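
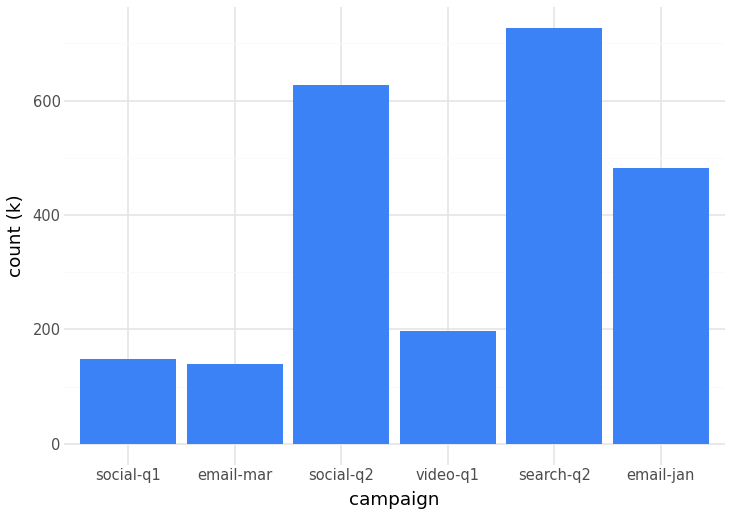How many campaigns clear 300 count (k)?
3

Above 300: social-q2, search-q2, email-jan.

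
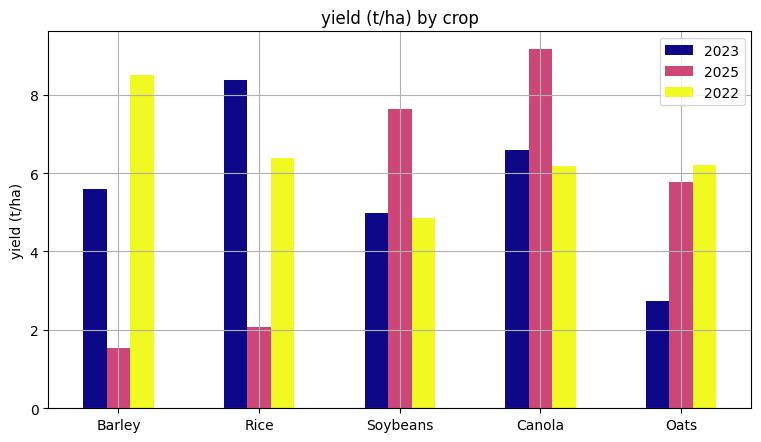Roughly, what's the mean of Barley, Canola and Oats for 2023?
(6 + 7 + 3) / 3 ≈ 5.

≈ 5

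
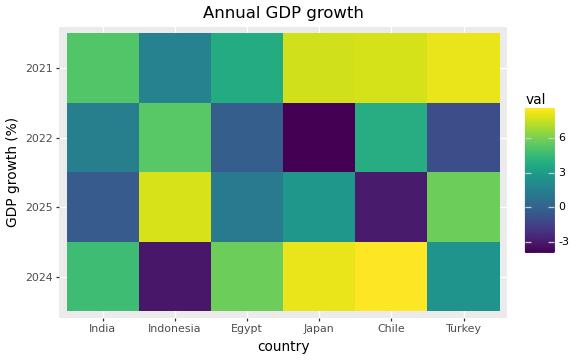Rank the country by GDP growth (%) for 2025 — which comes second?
Top 3 for 2025: Indonesia ≈ 8, Turkey ≈ 6, Japan ≈ 2.

Turkey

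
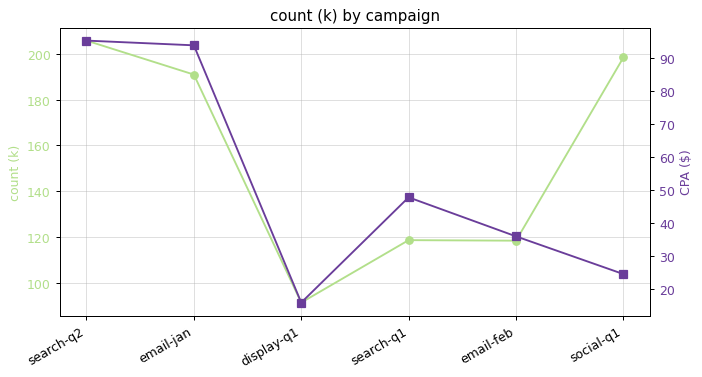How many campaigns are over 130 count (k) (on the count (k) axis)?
Above 130: search-q2, email-jan, social-q1.

3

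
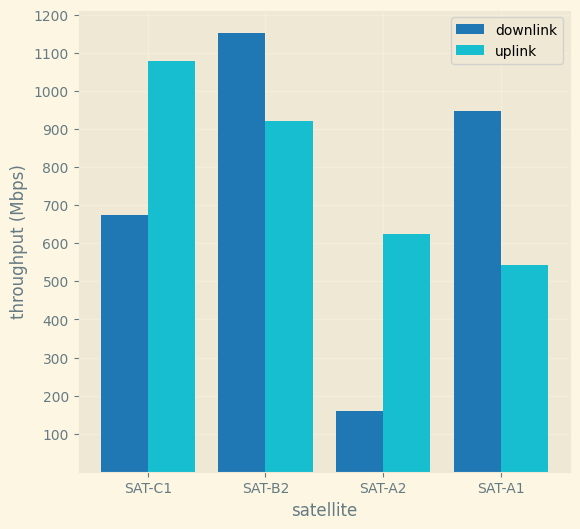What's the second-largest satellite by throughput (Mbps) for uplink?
SAT-B2

Top 3 for uplink: SAT-C1 ≈ 1100, SAT-B2 ≈ 900, SAT-A2 ≈ 600.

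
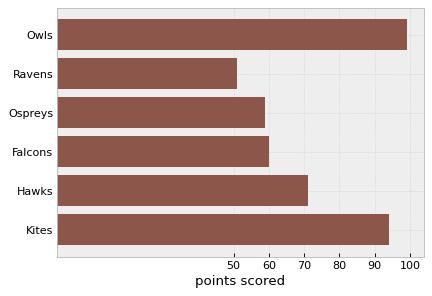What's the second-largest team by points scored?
Kites

Top 3: Owls ≈ 100, Kites ≈ 90, Hawks ≈ 70.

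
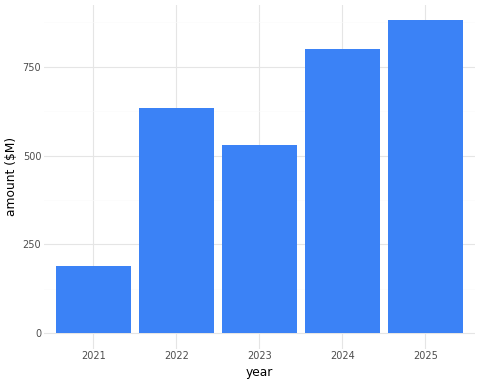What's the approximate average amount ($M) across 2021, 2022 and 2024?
≈ 533

(200 + 600 + 800) / 3 ≈ 533.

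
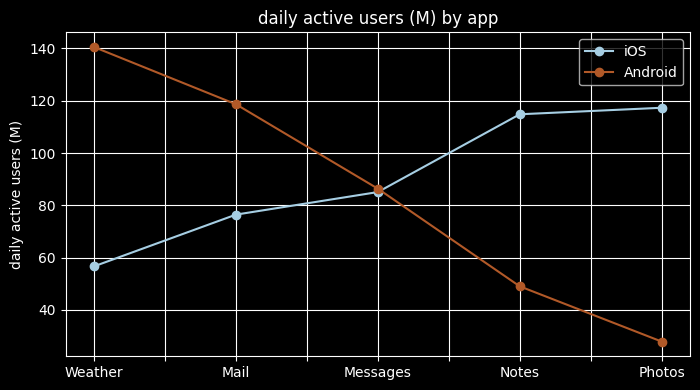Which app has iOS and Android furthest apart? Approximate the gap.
Photos: iOS ≈ 120, Android ≈ 30 → gap ≈ 90. Next-largest (Weather) is only ≈ 80.

Photos, ≈ 90 M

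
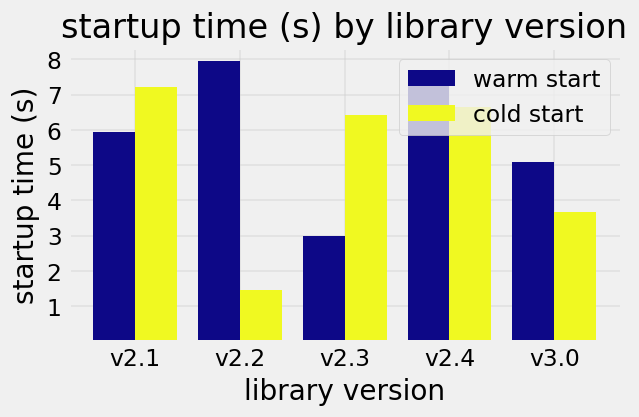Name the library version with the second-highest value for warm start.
v2.4

Top 3 for warm start: v2.2 ≈ 8, v2.4 ≈ 7, v2.1 ≈ 6.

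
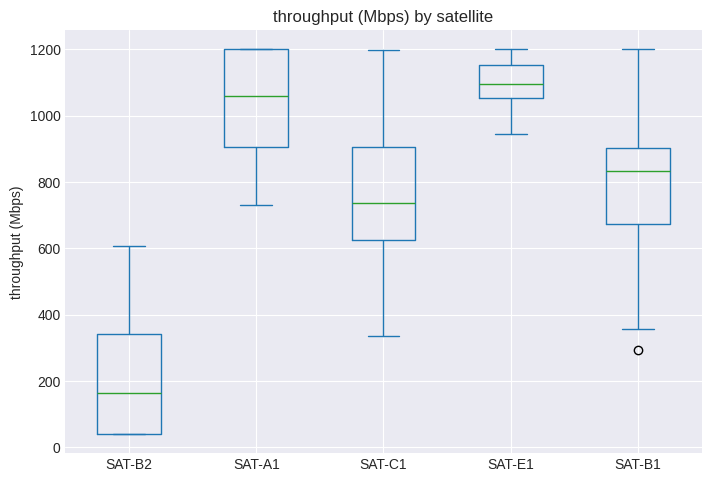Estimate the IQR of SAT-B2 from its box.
≈ 300

Q3 ≈ 300, Q1 ≈ 0; IQR ≈ 300.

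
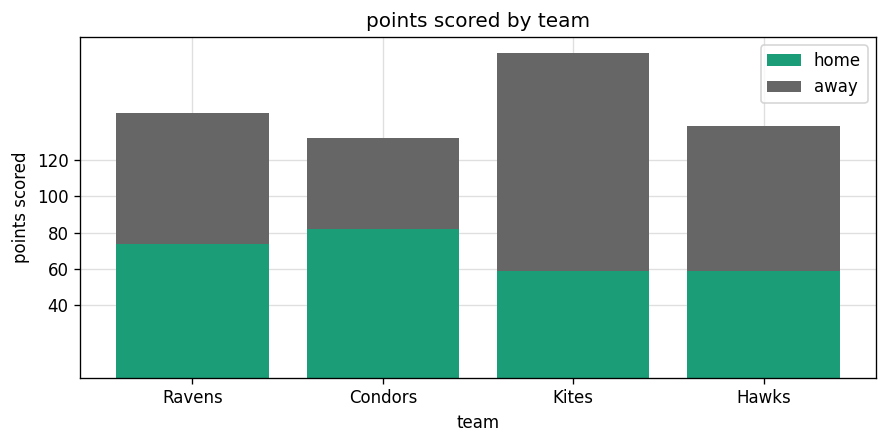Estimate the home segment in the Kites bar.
home top ≈ 60, bottom ≈ 0; segment ≈ 60.

≈ 60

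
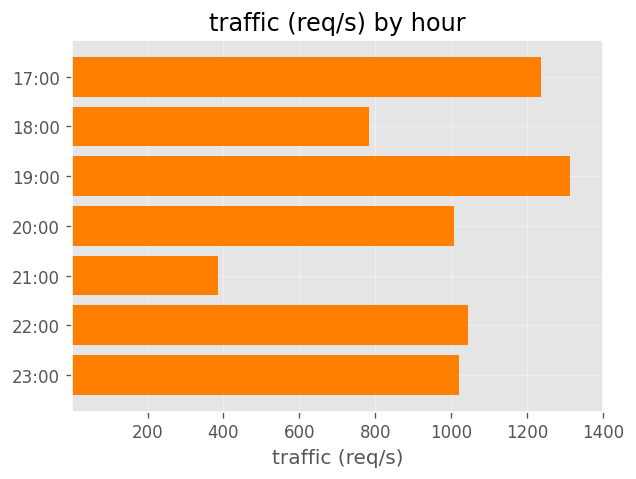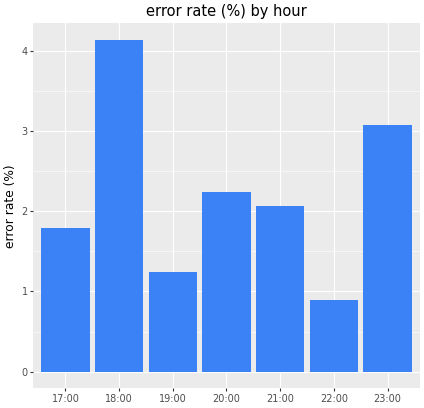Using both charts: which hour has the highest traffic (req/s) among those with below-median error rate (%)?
Chart 2 median error rate (%) ≈ 2; below-median hours: 17:00, 19:00, 22:00. Among those, 19:00 has the highest traffic (req/s) (≈ 1400).

19:00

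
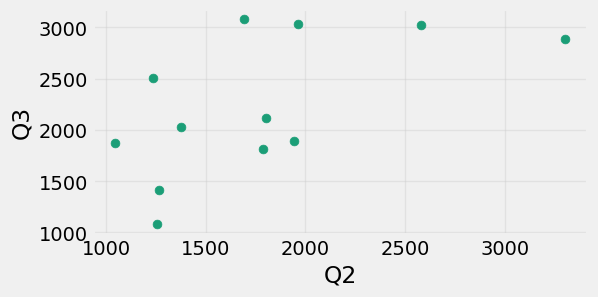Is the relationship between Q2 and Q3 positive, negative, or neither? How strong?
positive, moderate

Points are positively correlated; moderate (|r| ≈ 0.6).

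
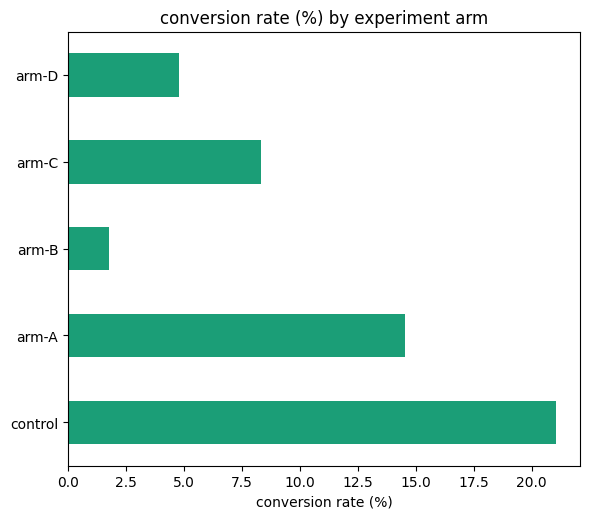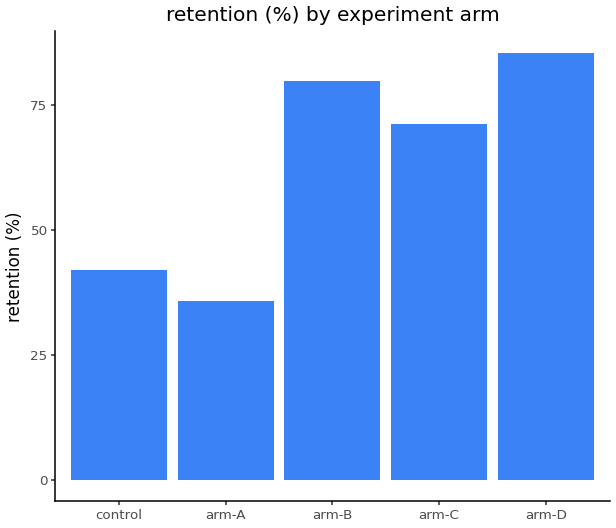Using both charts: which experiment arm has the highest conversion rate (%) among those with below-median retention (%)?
Chart 2 median retention (%) ≈ 70; below-median experiment arms: control, arm-A. Among those, control has the highest conversion rate (%) (≈ 22).

control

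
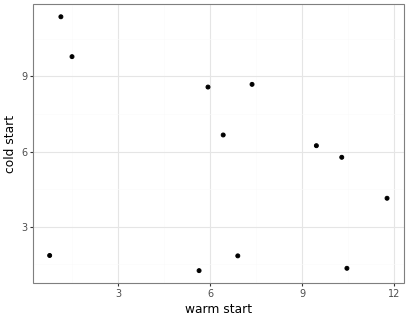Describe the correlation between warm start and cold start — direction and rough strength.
negative, weak

Points are negatively correlated; weak (|r| ≈ 0.3).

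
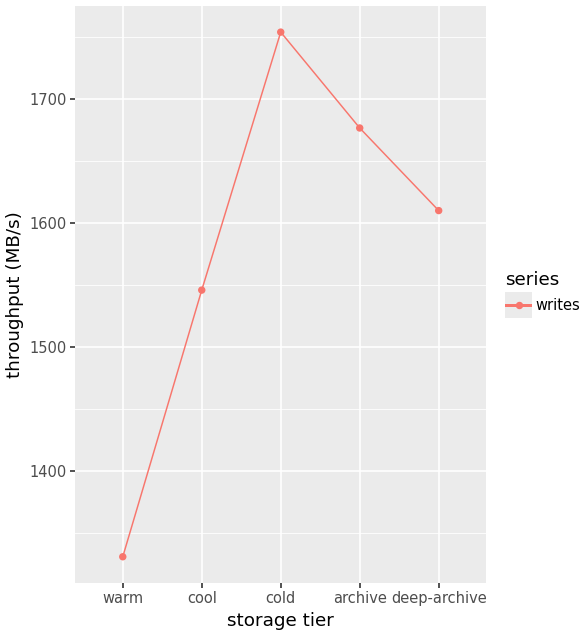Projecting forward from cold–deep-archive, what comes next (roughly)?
≈ 1525

Last three: 1750, 1700, 1600 → slope ≈ -75/step → next ≈ 1525.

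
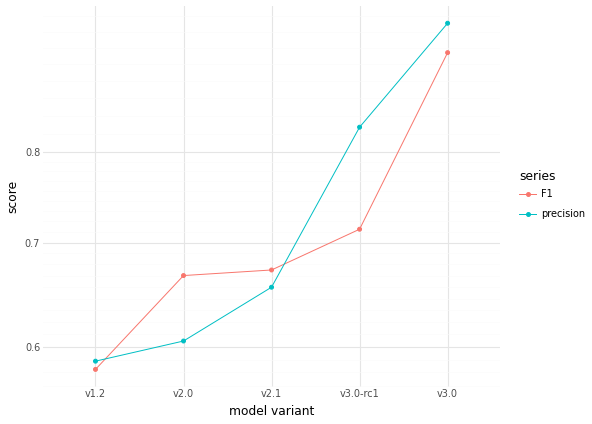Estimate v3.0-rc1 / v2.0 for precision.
v3.0-rc1 ≈ 0.85, v2.0 ≈ 0.60; 0.85/0.60 ≈ 1.42.

≈ 1.42×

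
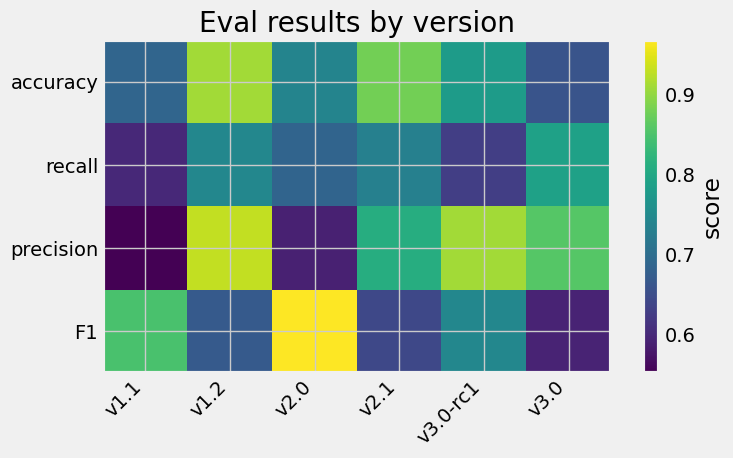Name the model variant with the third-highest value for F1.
Top 4 for F1: v2.0 ≈ 0.95, v1.1 ≈ 0.85, v3.0-rc1 ≈ 0.75, v1.2 ≈ 0.65.

v3.0-rc1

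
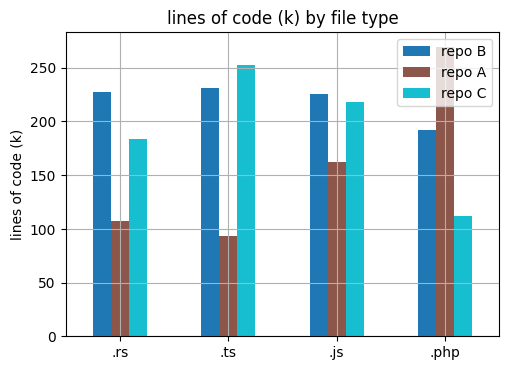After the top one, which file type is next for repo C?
Top 3 for repo C: .ts ≈ 250, .js ≈ 225, .rs ≈ 175.

.js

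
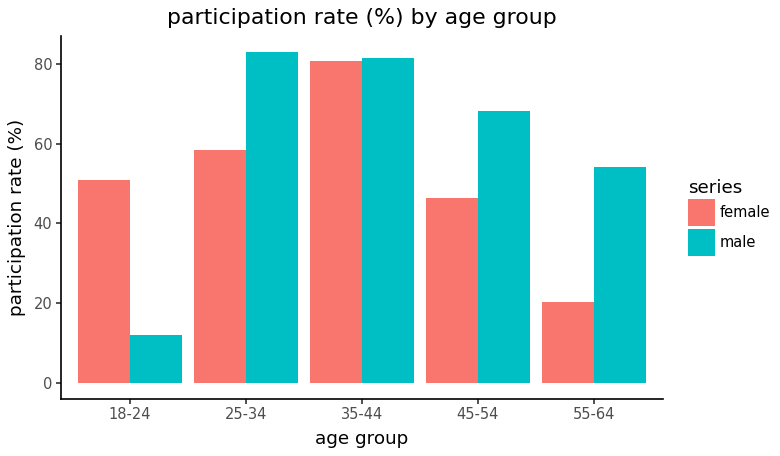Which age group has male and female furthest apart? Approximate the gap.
18-24: male ≈ 10, female ≈ 50 → gap ≈ 40. Next-largest (55-64) is only ≈ 30.

18-24, ≈ 40 %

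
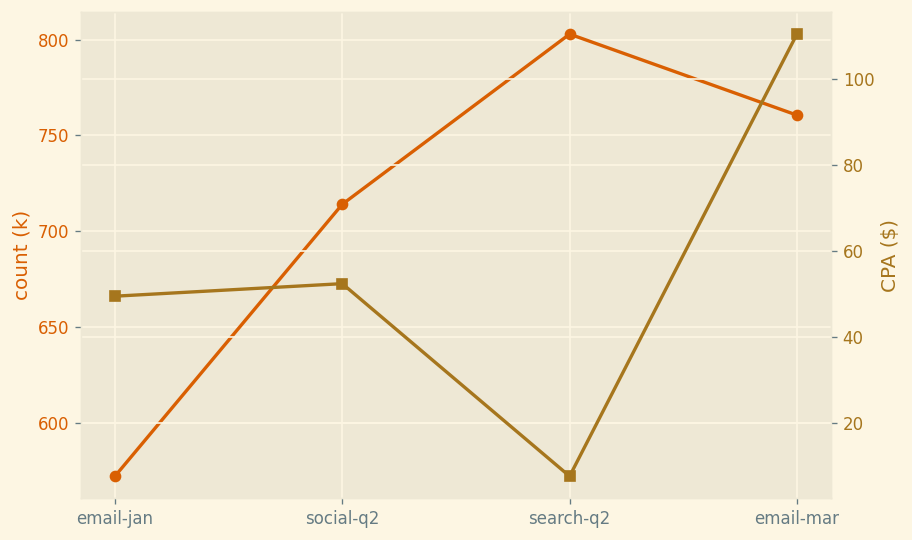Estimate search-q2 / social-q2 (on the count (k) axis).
search-q2 ≈ 800, social-q2 ≈ 720; 800/720 ≈ 1.11.

≈ 1.11×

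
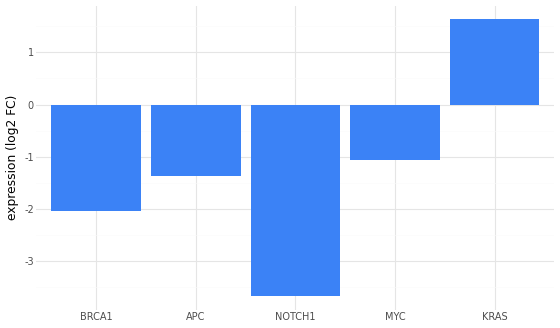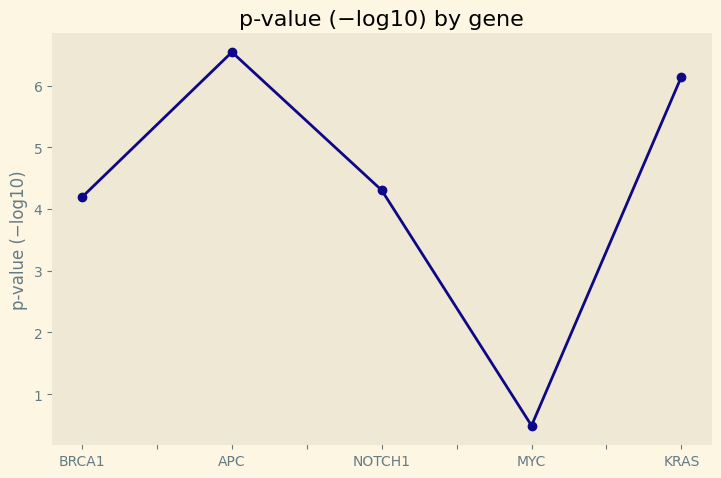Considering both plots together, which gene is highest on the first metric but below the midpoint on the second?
Chart 2 median p-value (−log10) ≈ 4; below-median genes: BRCA1, MYC. Among those, MYC has the highest expression (log2 FC) (≈ -1).

MYC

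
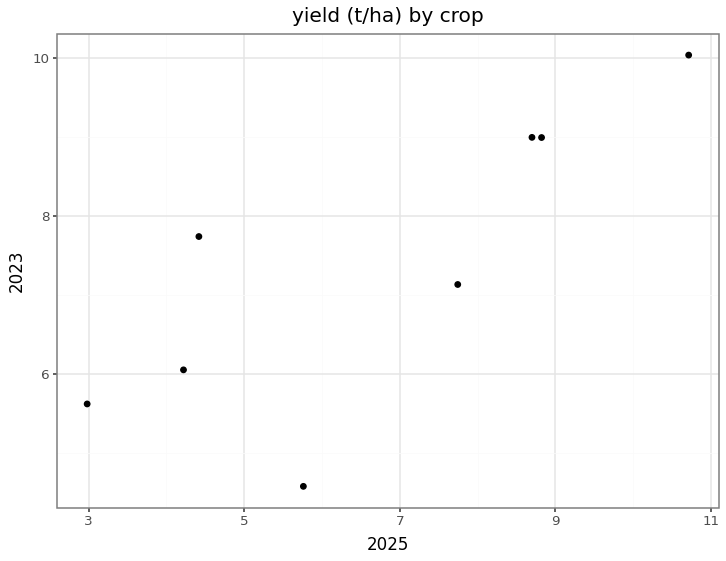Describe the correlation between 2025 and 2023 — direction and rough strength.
Points are positively correlated; strong (|r| ≈ 0.8).

positive, strong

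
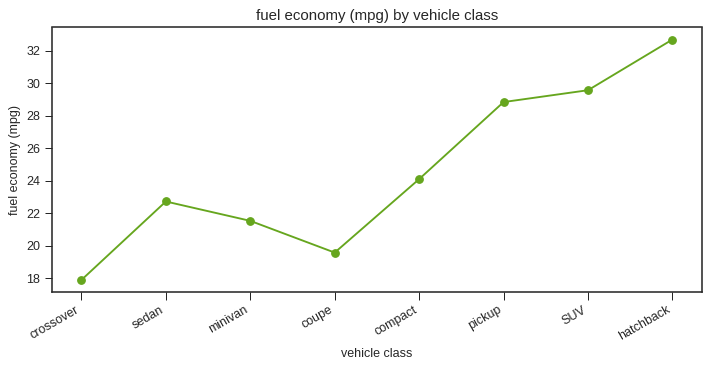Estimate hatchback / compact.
≈ 1.33×

hatchback ≈ 32, compact ≈ 24; 32/24 ≈ 1.33.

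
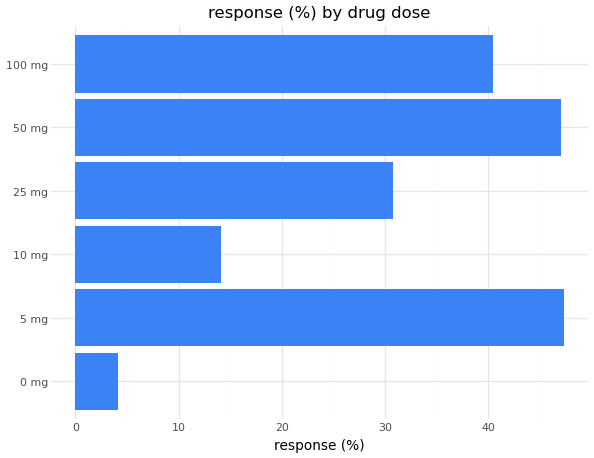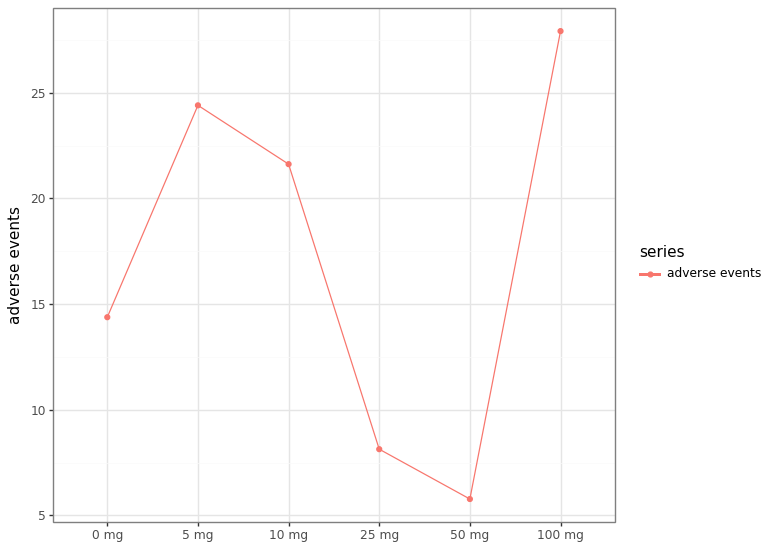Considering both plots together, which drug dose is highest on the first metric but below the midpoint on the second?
Chart 2 median adverse events ≈ 20; below-median drug doses: 0 mg, 25 mg, 50 mg. Among those, 50 mg has the highest response (%) (≈ 45).

50 mg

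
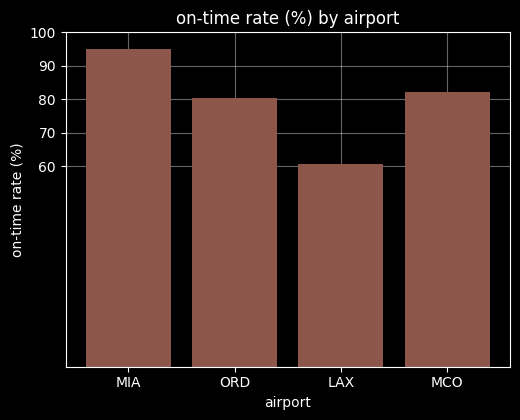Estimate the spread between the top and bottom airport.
Max MIA ≈ 90, min LAX ≈ 60; range ≈ 30.

≈ 30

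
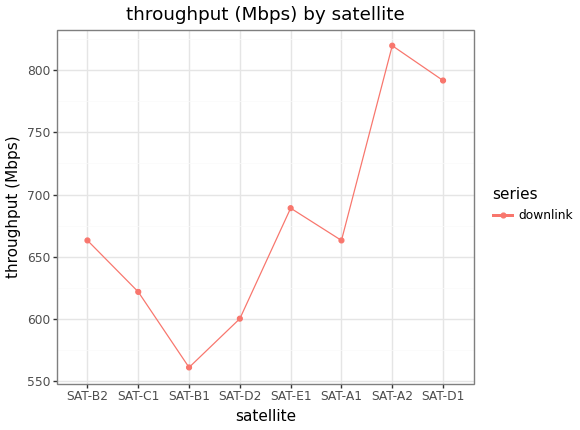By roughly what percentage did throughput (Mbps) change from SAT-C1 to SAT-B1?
≈ -12%

SAT-C1 ≈ 625, SAT-B1 ≈ 550; (550 − 625) / 625 ≈ -12%.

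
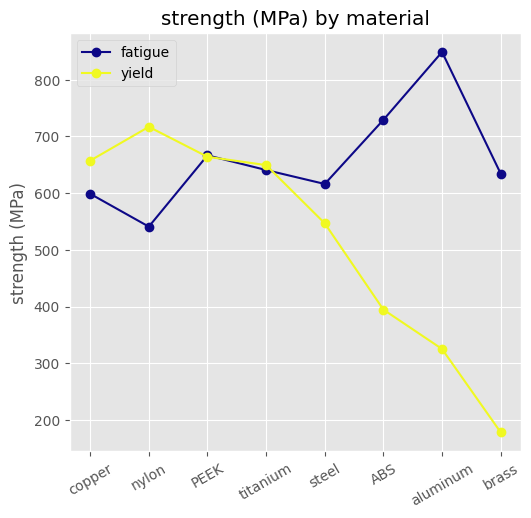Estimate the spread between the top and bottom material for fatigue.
≈ 300

Max aluminum ≈ 800, min nylon ≈ 500; range ≈ 300.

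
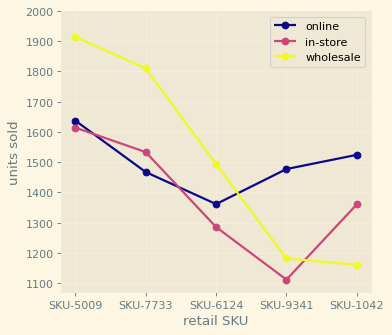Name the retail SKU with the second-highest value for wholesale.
SKU-7733

Top 3 for wholesale: SKU-5009 ≈ 1900, SKU-7733 ≈ 1800, SKU-6124 ≈ 1500.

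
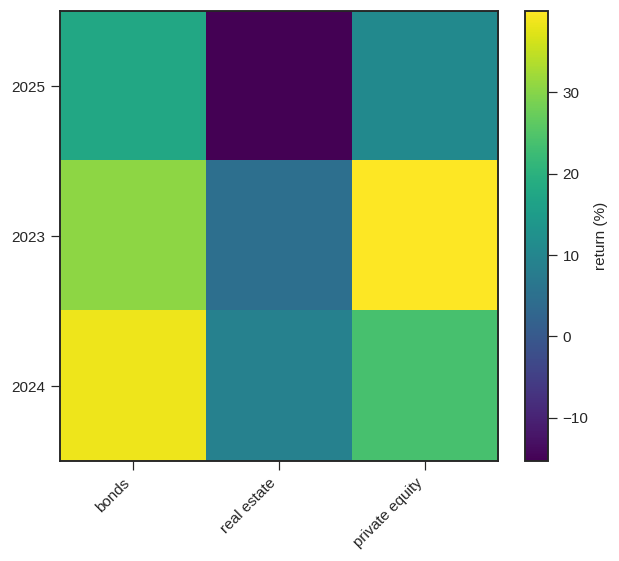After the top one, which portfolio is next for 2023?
bonds

Top 3 for 2023: private equity ≈ 40, bonds ≈ 30, real estate ≈ 5.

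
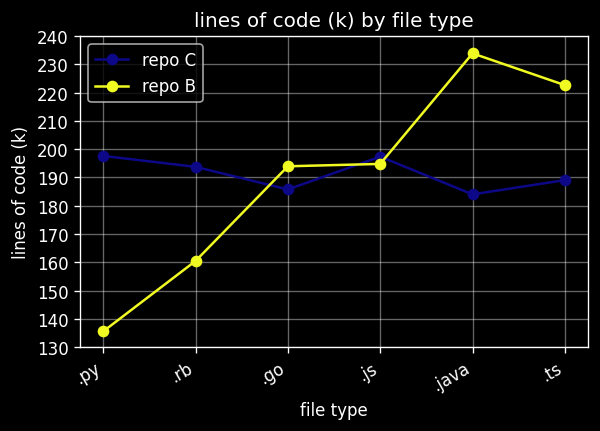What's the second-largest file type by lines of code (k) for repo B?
.ts

Top 3 for repo B: .java ≈ 230, .ts ≈ 220, .js ≈ 190.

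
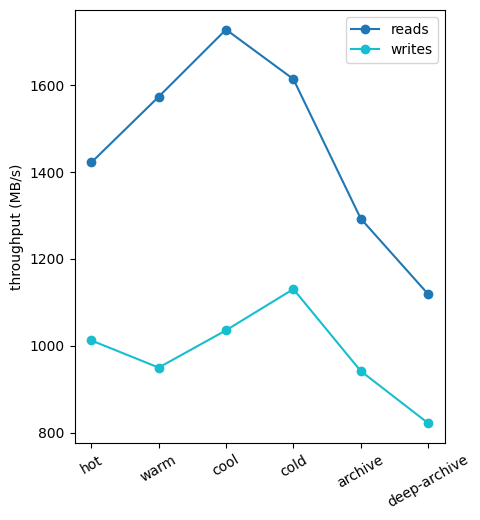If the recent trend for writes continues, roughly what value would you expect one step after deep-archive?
Last three: 1100, 900, 800 → slope ≈ -150/step → next ≈ 650.

≈ 650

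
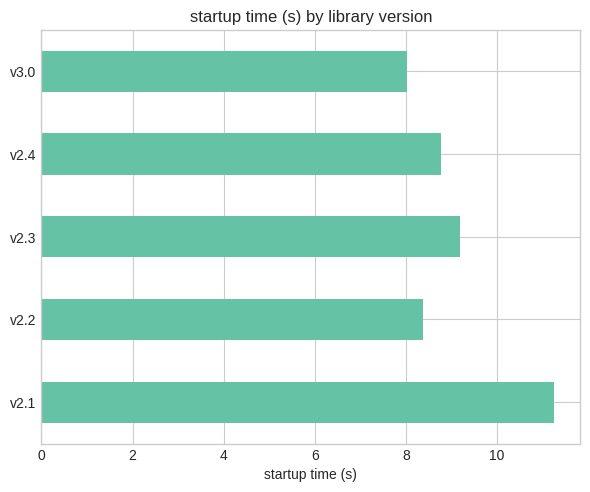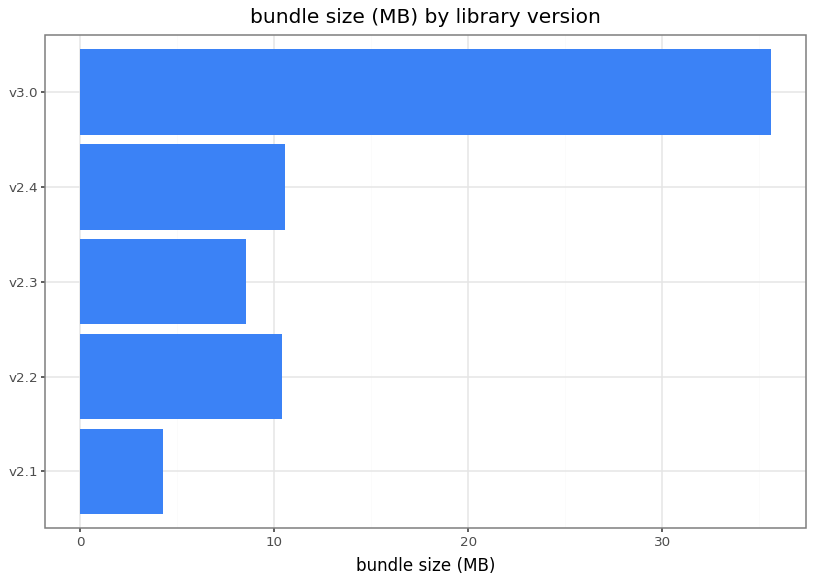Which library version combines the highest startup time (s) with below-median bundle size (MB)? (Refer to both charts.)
Chart 2 median bundle size (MB) ≈ 10; below-median library versions: v2.1, v2.3. Among those, v2.1 has the highest startup time (s) (≈ 12).

v2.1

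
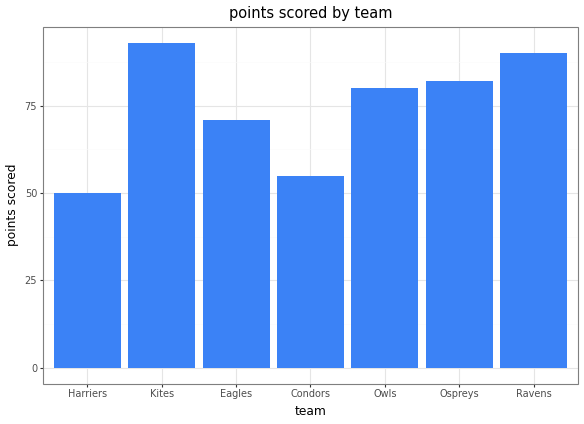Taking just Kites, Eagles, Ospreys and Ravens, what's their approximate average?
(90 + 70 + 80 + 90) / 4 ≈ 82.

≈ 82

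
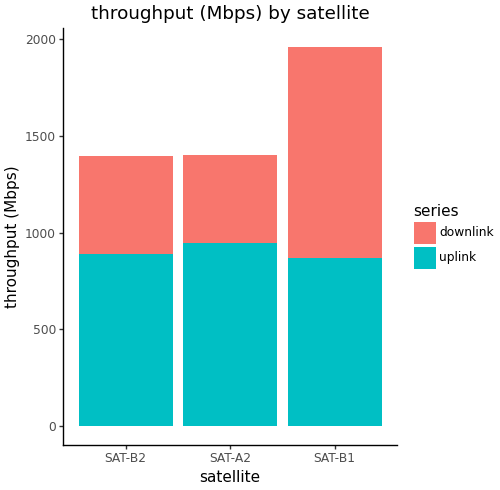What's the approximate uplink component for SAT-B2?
≈ 800

uplink top ≈ 800, bottom ≈ 0; segment ≈ 800.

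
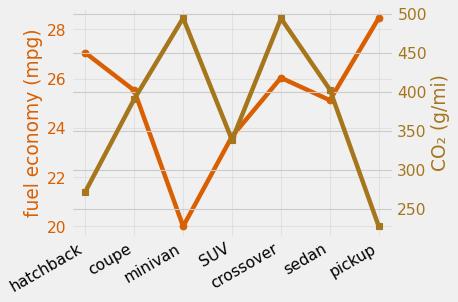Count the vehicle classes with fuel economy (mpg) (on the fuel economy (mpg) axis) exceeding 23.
Above 23: hatchback, coupe, SUV, crossover, sedan, pickup.

6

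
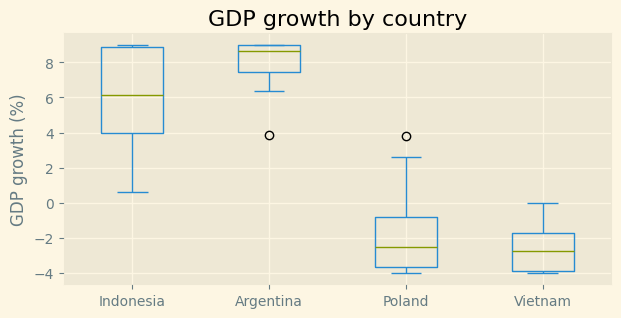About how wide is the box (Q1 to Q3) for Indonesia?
≈ 5

Q3 ≈ 9, Q1 ≈ 4; IQR ≈ 5.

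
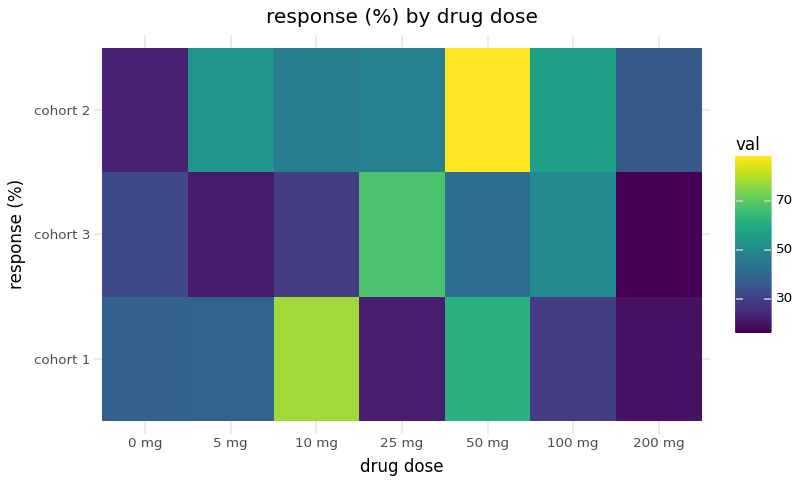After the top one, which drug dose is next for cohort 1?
Top 3 for cohort 1: 10 mg ≈ 80, 50 mg ≈ 60, 5 mg ≈ 40.

50 mg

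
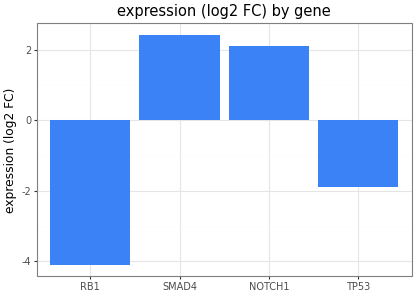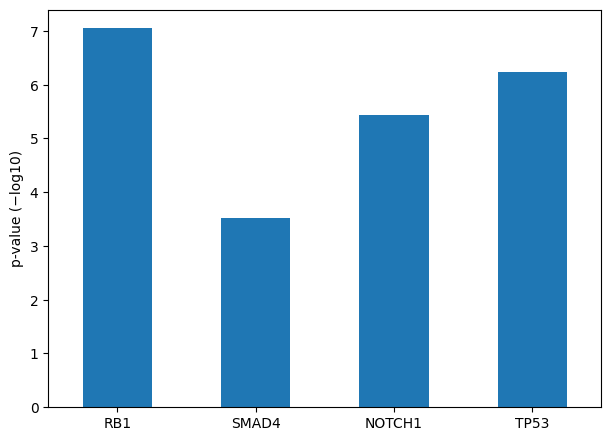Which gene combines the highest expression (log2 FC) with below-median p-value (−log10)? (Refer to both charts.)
Chart 2 median p-value (−log10) ≈ 6; below-median genes: SMAD4, NOTCH1. Among those, SMAD4 has the highest expression (log2 FC) (≈ 2.5).

SMAD4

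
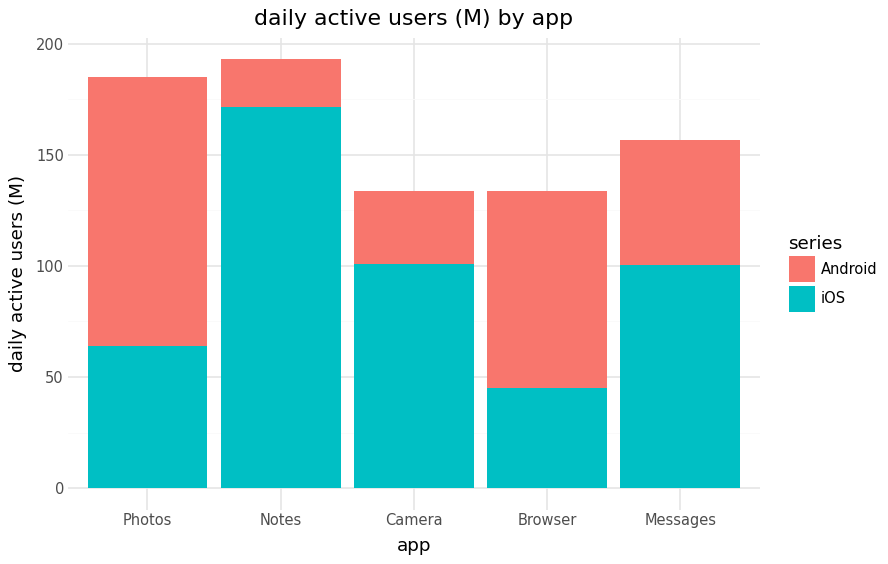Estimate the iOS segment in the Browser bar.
≈ 40

iOS top ≈ 40, bottom ≈ 0; segment ≈ 40.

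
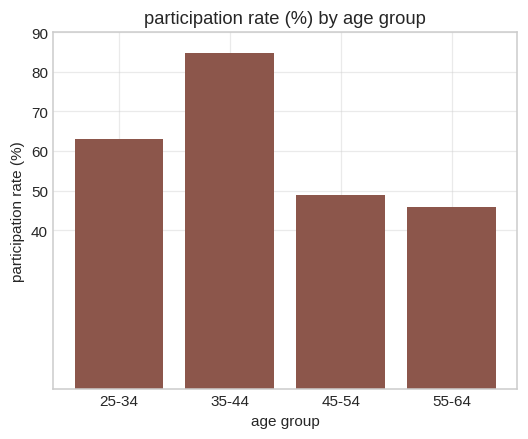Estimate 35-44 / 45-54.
≈ 1.6×

35-44 ≈ 80, 45-54 ≈ 50; 80/50 ≈ 1.6.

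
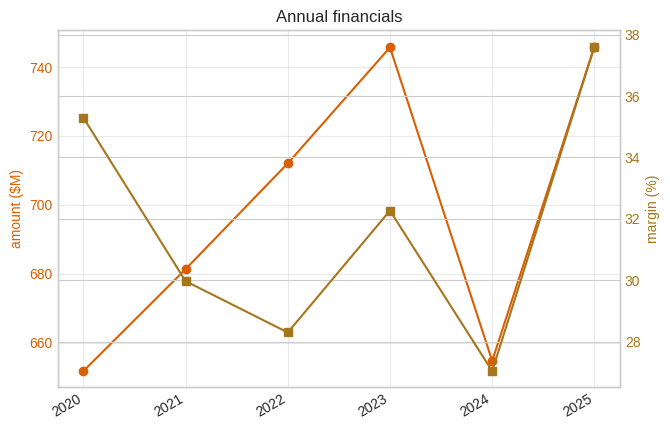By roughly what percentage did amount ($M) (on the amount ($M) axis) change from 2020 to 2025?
≈ +15.4%

2020 ≈ 650, 2025 ≈ 750; (750 − 650) / 650 ≈ +15.4%.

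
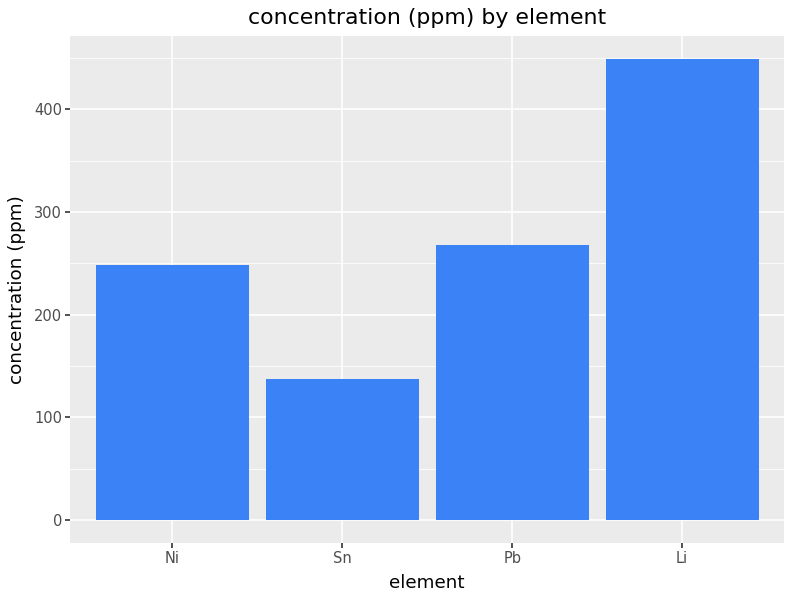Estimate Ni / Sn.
Ni ≈ 250, Sn ≈ 150; 250/150 ≈ 1.67.

≈ 1.67×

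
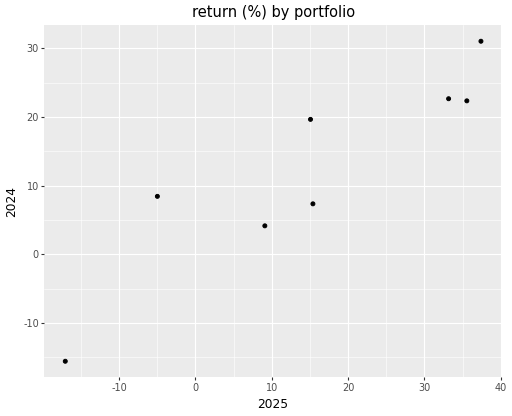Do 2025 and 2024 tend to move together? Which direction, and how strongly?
Points are positively correlated; strong (|r| ≈ 0.9).

positive, strong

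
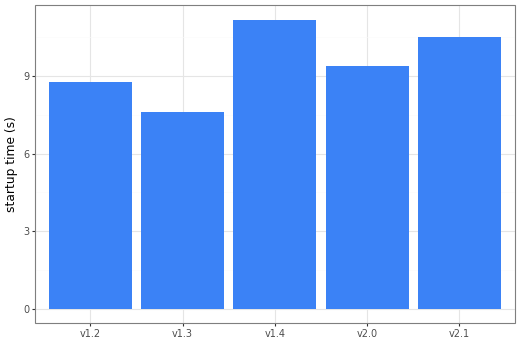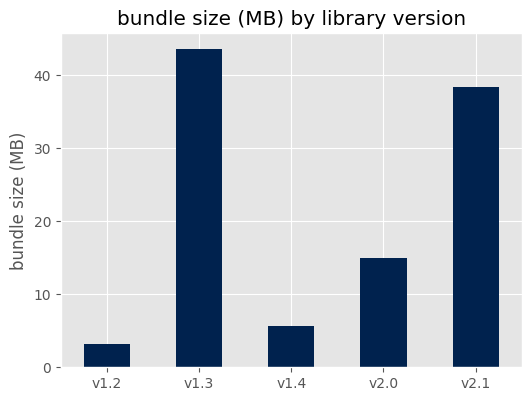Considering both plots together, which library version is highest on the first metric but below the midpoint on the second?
v1.4

Chart 2 median bundle size (MB) ≈ 15; below-median library versions: v1.2, v1.4. Among those, v1.4 has the highest startup time (s) (≈ 12).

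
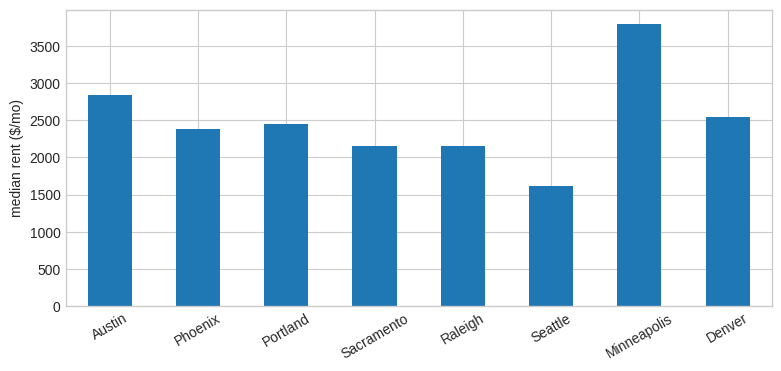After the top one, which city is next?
Top 3: Minneapolis ≈ 4000, Austin ≈ 3000, Denver ≈ 2500.

Austin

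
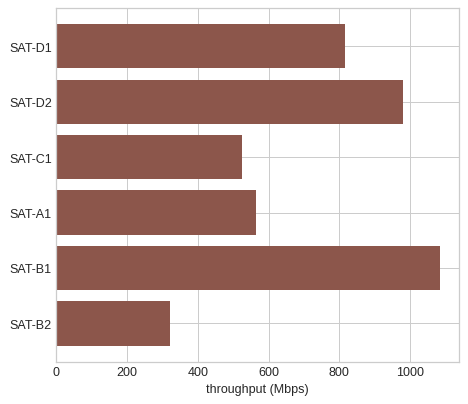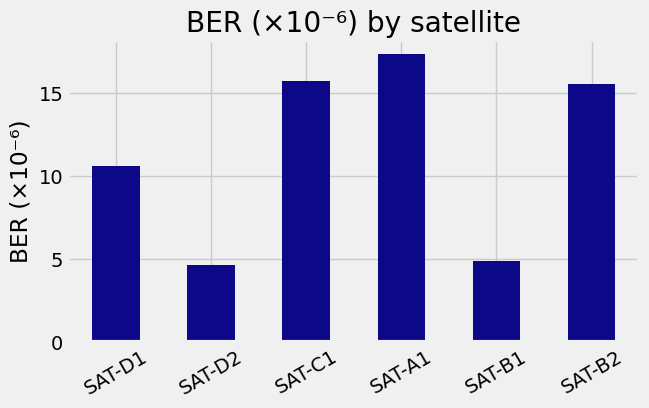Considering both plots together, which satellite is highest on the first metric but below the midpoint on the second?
SAT-B1

Chart 2 median BER (×10⁻⁶) ≈ 14; below-median satellites: SAT-D1, SAT-D2, SAT-B1. Among those, SAT-B1 has the highest throughput (Mbps) (≈ 1100).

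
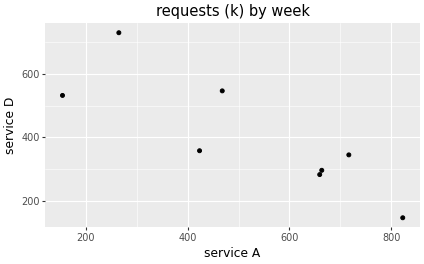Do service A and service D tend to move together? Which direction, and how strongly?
negative, strong

Points are negatively correlated; strong (|r| ≈ 0.8).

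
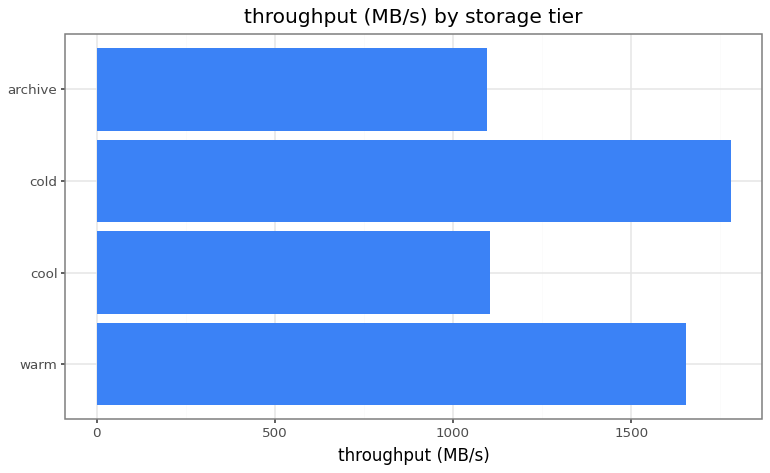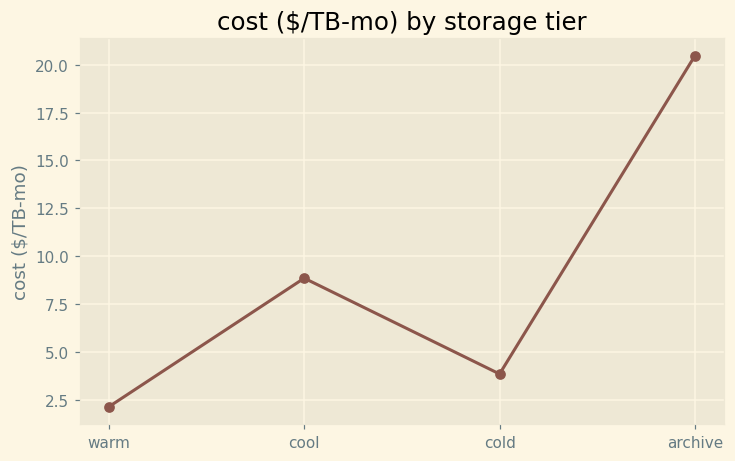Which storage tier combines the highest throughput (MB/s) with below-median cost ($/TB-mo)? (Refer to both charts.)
Chart 2 median cost ($/TB-mo) ≈ 6; below-median storage tiers: warm, cold. Among those, cold has the highest throughput (MB/s) (≈ 1800).

cold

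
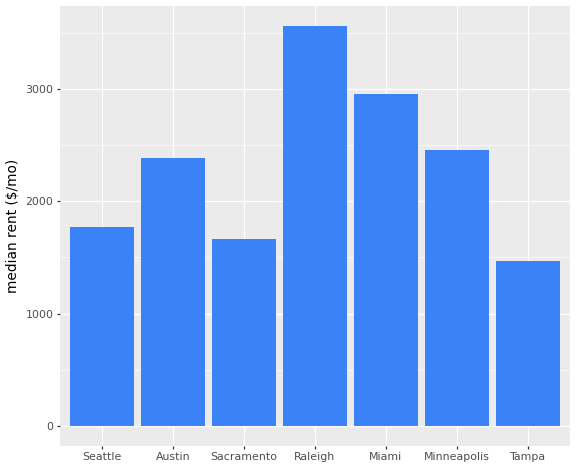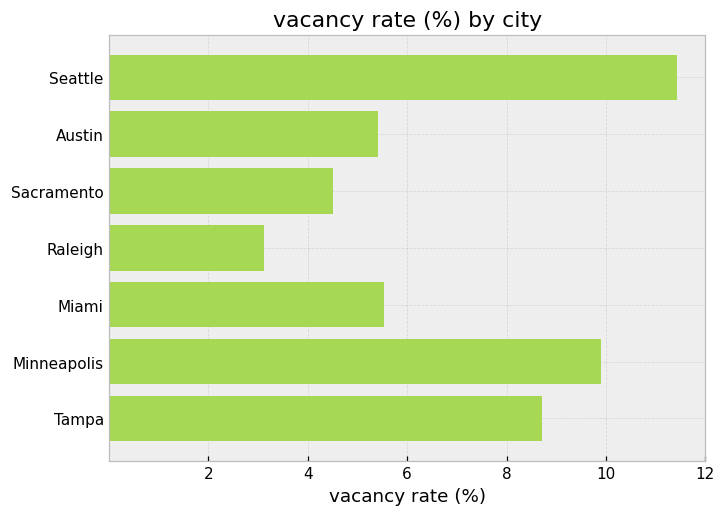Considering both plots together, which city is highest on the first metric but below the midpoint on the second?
Chart 2 median vacancy rate (%) ≈ 6; below-median cities: Austin, Sacramento, Raleigh. Among those, Raleigh has the highest median rent ($/mo) (≈ 3500).

Raleigh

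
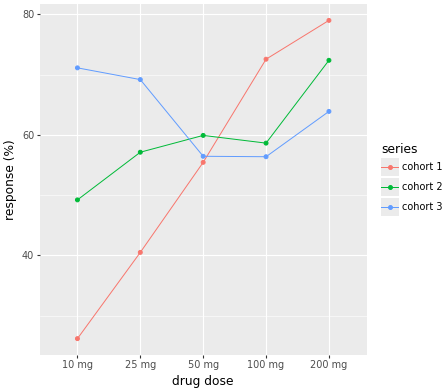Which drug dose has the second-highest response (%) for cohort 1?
Top 3 for cohort 1: 200 mg ≈ 80, 100 mg ≈ 75, 50 mg ≈ 55.

100 mg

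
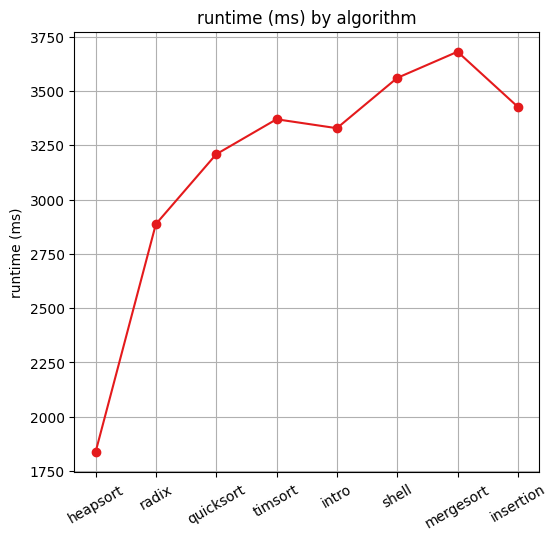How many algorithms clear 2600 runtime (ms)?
Above 2600: radix, quicksort, timsort, intro, shell, mergesort, insertion.

7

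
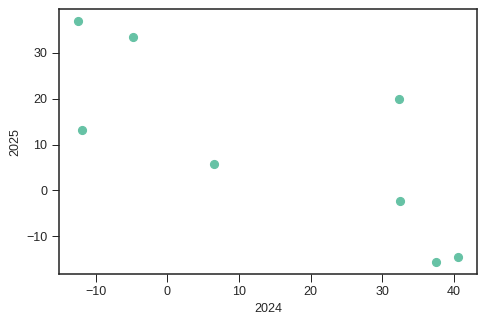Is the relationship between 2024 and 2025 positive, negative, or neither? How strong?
negative, strong

Points are negatively correlated; strong (|r| ≈ 0.8).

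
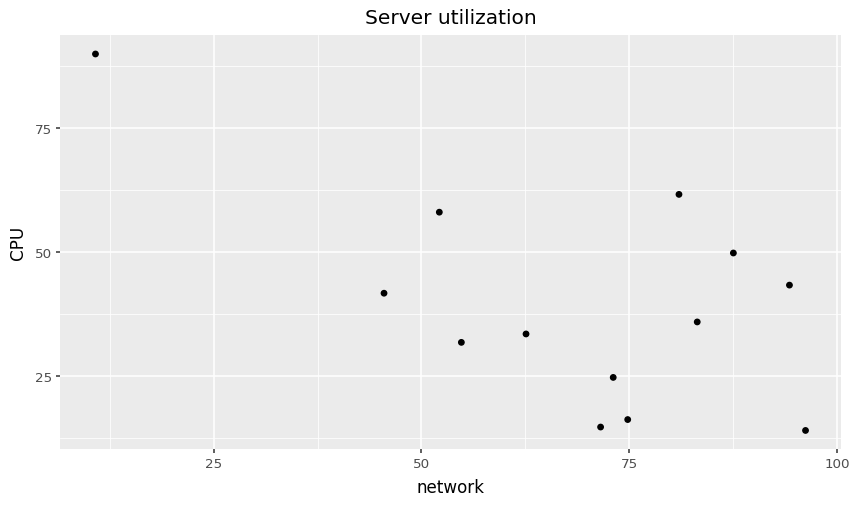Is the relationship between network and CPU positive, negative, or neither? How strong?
Points are negatively correlated; moderate (|r| ≈ 0.6).

negative, moderate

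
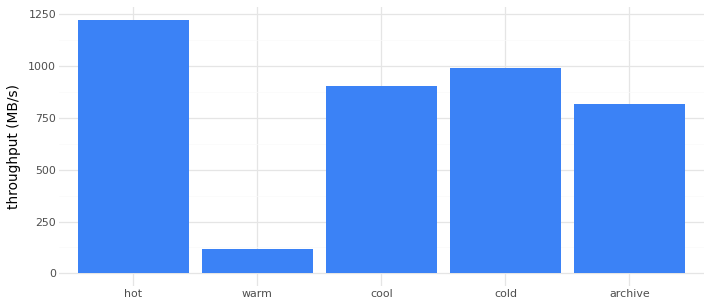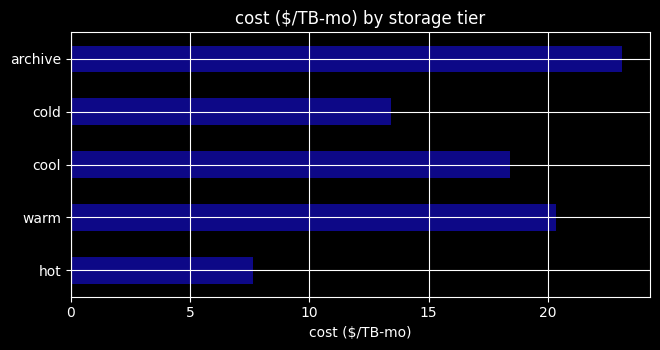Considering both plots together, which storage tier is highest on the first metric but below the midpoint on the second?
Chart 2 median cost ($/TB-mo) ≈ 20; below-median storage tiers: hot, cold. Among those, hot has the highest throughput (MB/s) (≈ 1200).

hot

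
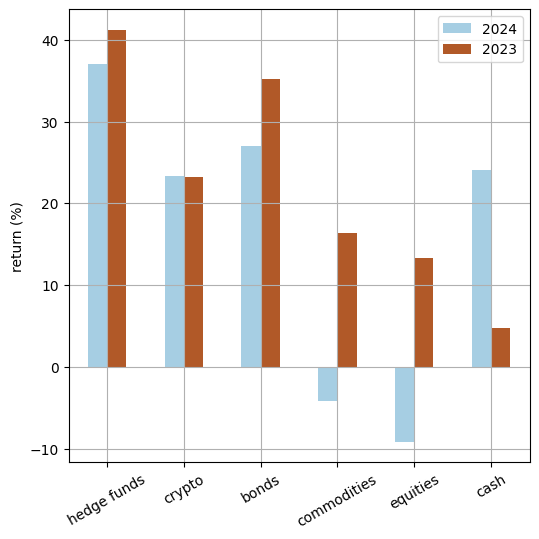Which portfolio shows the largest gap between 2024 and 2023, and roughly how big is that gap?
equities, ≈ 25 %

equities: 2024 ≈ -10, 2023 ≈ 15 → gap ≈ 25. Next-largest (commodities) is only ≈ 20.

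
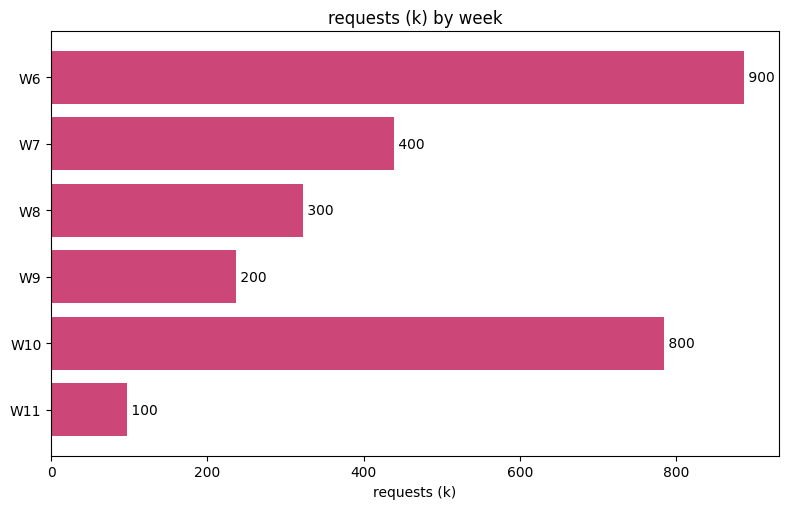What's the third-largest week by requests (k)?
Top 4: W6 ≈ 900, W10 ≈ 800, W7 ≈ 400, W8 ≈ 300.

W7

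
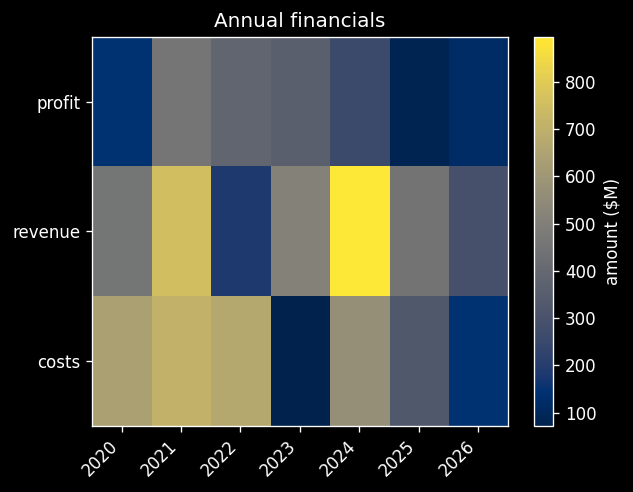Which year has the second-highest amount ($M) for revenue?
2021

Top 3 for revenue: 2024 ≈ 900, 2021 ≈ 800, 2023 ≈ 500.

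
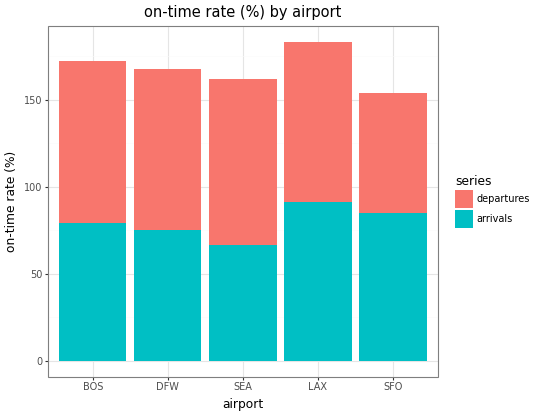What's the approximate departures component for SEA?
≈ 100

departures top ≈ 160, bottom ≈ 60; segment ≈ 100.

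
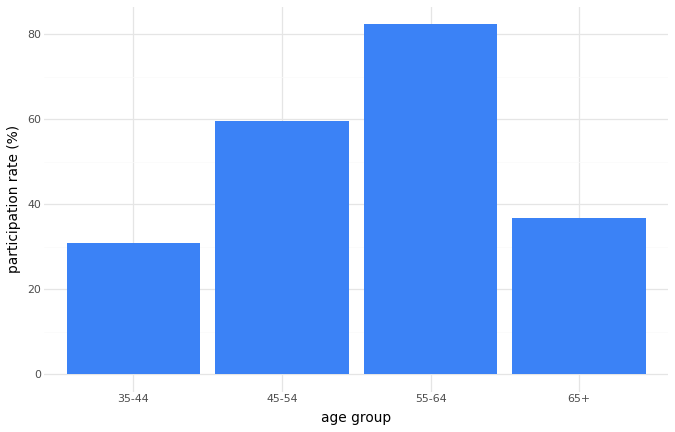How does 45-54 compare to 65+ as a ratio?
45-54 ≈ 60, 65+ ≈ 40; 60/40 ≈ 1.5.

≈ 1.5×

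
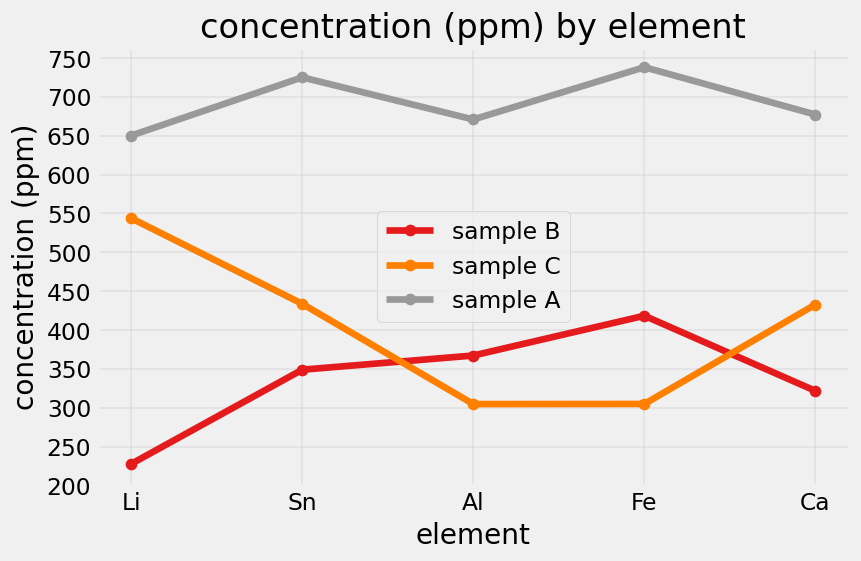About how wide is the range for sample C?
Max Li ≈ 550, min Al ≈ 300; range ≈ 250.

≈ 250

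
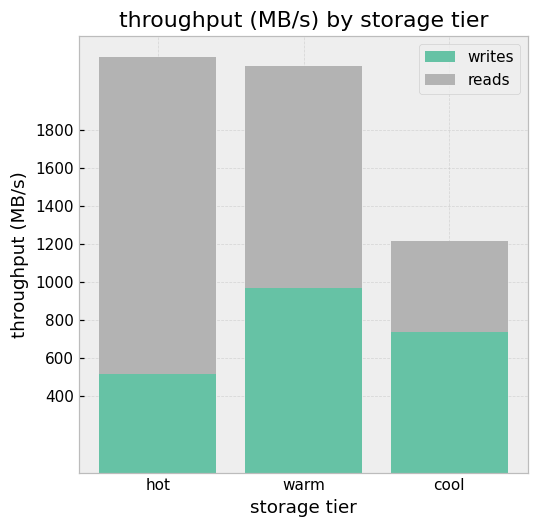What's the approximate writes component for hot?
writes top ≈ 600, bottom ≈ 0; segment ≈ 600.

≈ 600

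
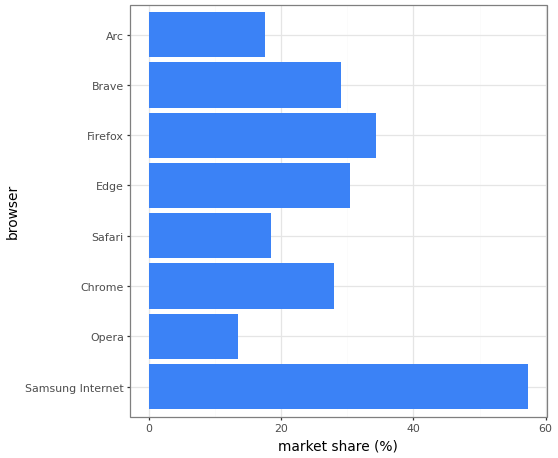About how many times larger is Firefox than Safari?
≈ 1.75×

Firefox ≈ 35, Safari ≈ 20; 35/20 ≈ 1.75.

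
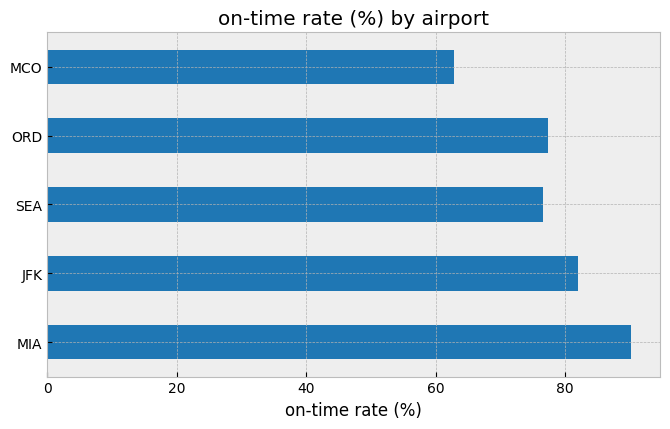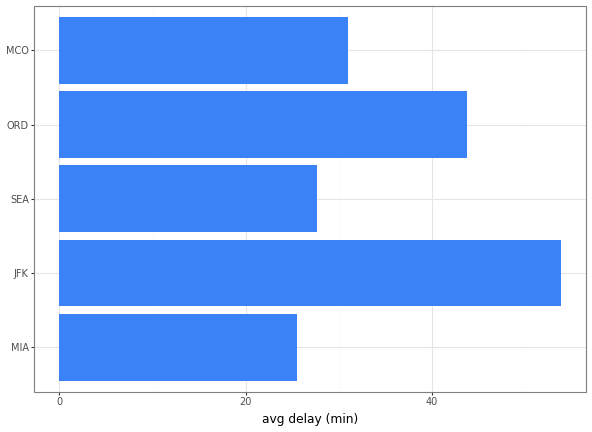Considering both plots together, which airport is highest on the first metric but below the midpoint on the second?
Chart 2 median avg delay (min) ≈ 30; below-median airports: MIA, SEA. Among those, MIA has the highest on-time rate (%) (≈ 90).

MIA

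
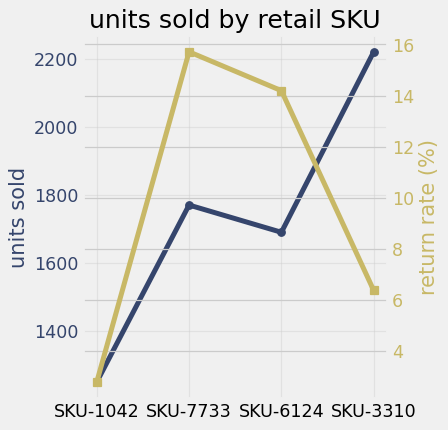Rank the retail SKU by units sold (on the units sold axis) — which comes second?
SKU-7733

Top 3 (on the units sold axis): SKU-3310 ≈ 2200, SKU-7733 ≈ 1800, SKU-6124 ≈ 1700.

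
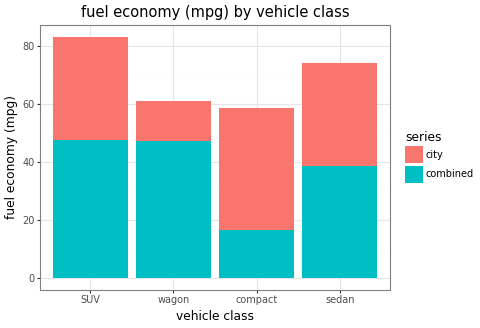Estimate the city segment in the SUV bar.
city top ≈ 80, bottom ≈ 50; segment ≈ 30.

≈ 30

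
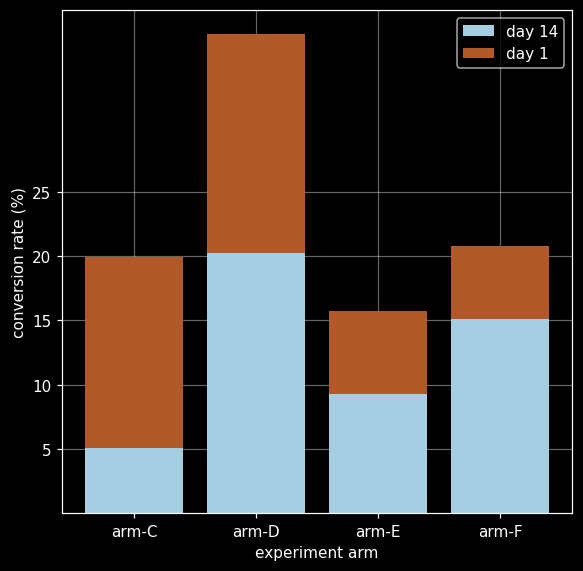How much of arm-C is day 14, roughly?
day 14 top ≈ 5, bottom ≈ 0; segment ≈ 5.

≈ 5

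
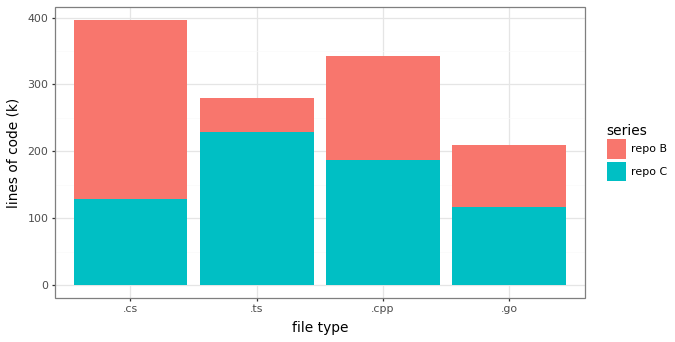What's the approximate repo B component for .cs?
≈ 250

repo B top ≈ 400, bottom ≈ 150; segment ≈ 250.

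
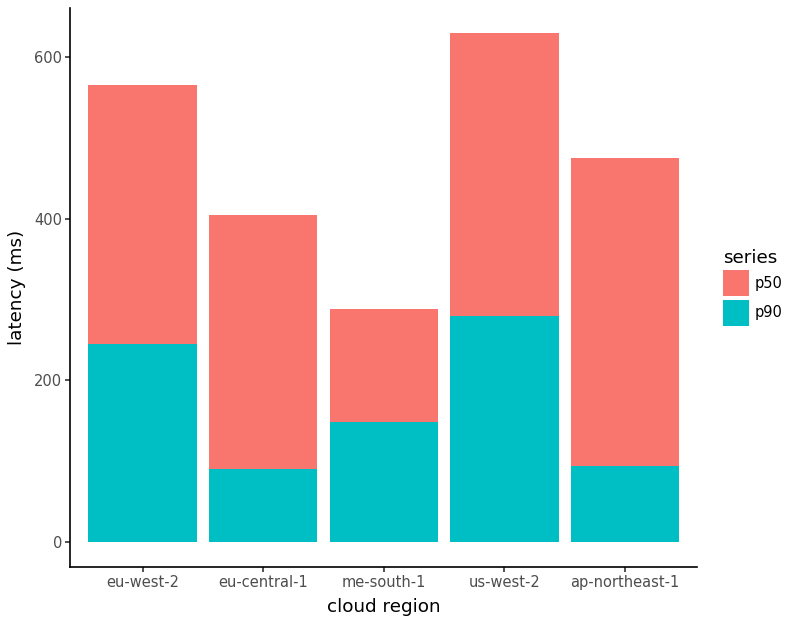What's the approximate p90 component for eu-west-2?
≈ 200

p90 top ≈ 200, bottom ≈ 0; segment ≈ 200.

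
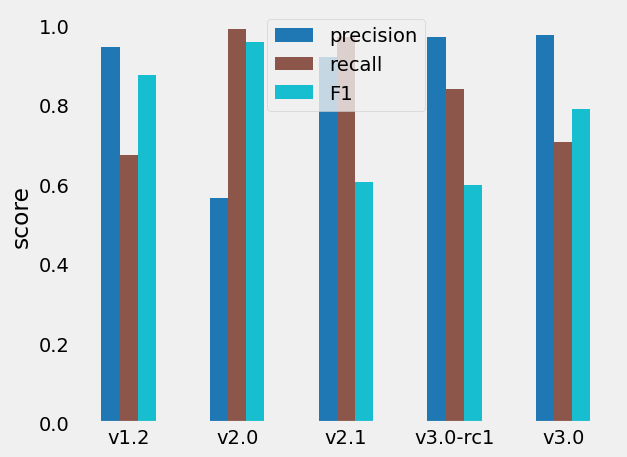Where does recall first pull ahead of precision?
v1.2: recall ≈ 0.7 vs precision ≈ 0.9 (not yet); v2.0: recall ≈ 1.0 vs precision ≈ 0.6 (first crossover).

v2.0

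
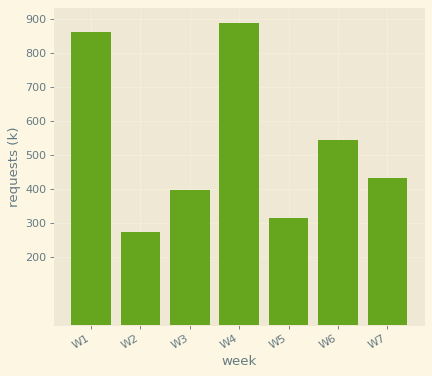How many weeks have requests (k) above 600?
2

Above 600: W1, W4.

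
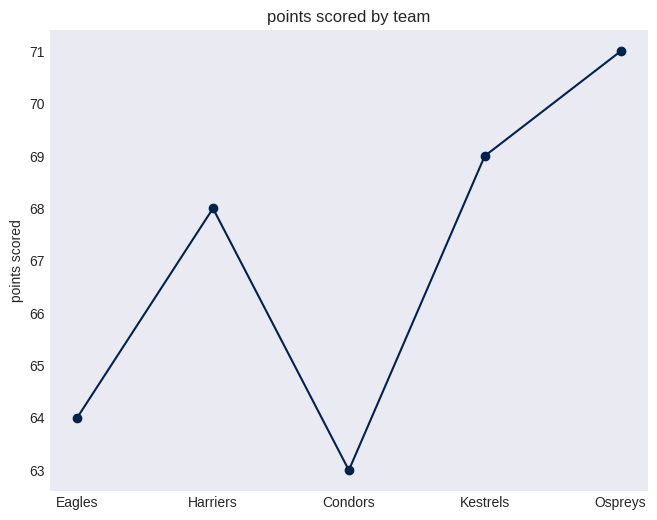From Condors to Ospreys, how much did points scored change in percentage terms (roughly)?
≈ +12.7%

Condors ≈ 63, Ospreys ≈ 71; (71 − 63) / 63 ≈ +12.7%.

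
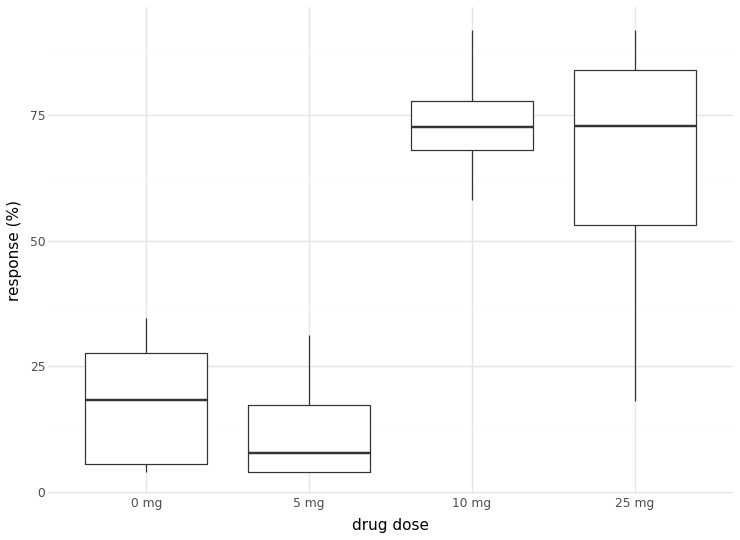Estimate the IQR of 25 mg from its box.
Q3 ≈ 80, Q1 ≈ 50; IQR ≈ 30.

≈ 30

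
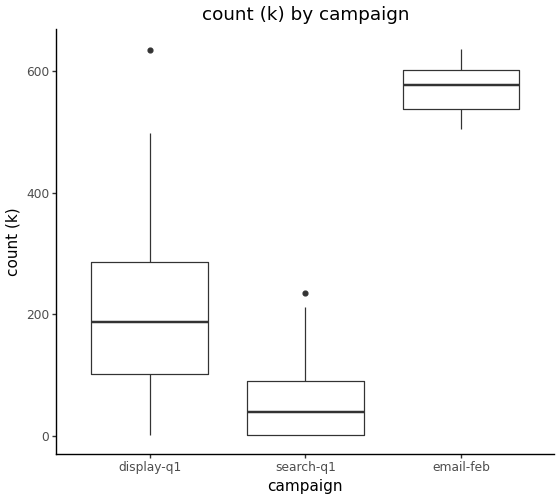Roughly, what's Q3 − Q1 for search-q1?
≈ 100

Q3 ≈ 100, Q1 ≈ 0; IQR ≈ 100.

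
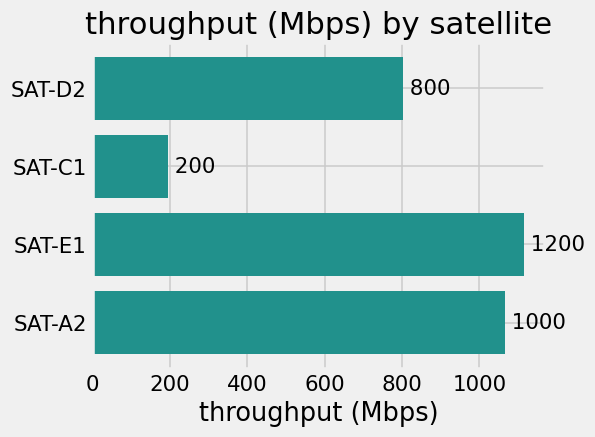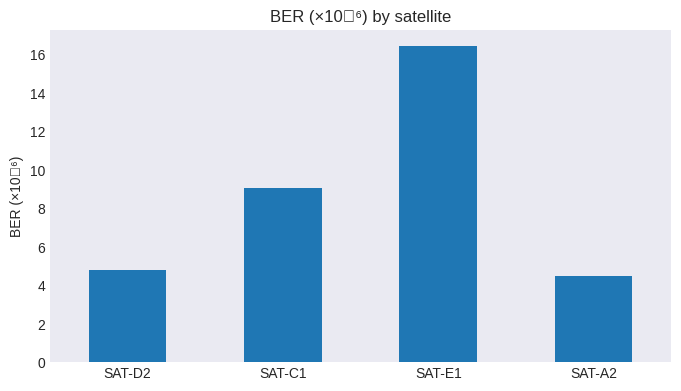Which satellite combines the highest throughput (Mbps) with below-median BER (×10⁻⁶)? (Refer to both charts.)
SAT-A2

Chart 2 median BER (×10⁻⁶) ≈ 6; below-median satellites: SAT-D2, SAT-A2. Among those, SAT-A2 has the highest throughput (Mbps) (≈ 1000).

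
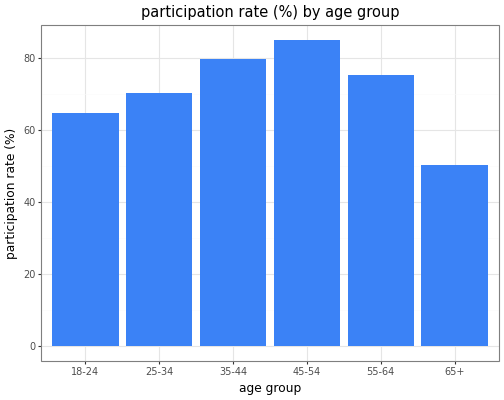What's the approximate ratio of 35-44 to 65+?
35-44 ≈ 80, 65+ ≈ 50; 80/50 ≈ 1.6.

≈ 1.6×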